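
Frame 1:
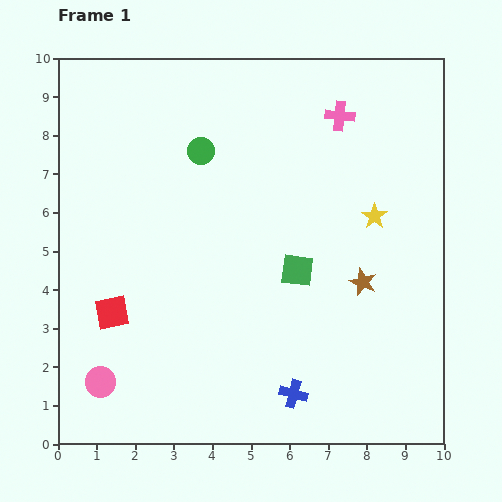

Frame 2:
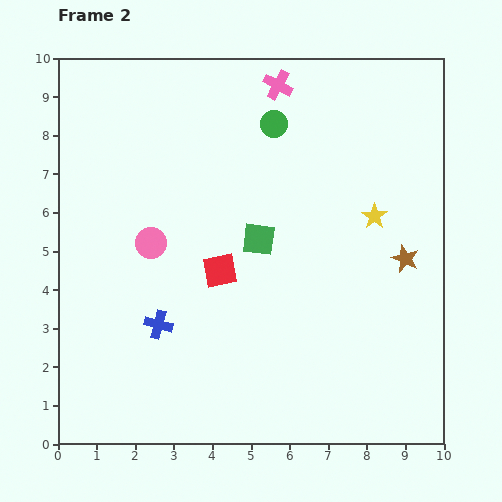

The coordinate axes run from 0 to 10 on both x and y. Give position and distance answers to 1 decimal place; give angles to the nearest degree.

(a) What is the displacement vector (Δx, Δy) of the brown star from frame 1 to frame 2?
(1.1, 0.6)

The brown star was at (7.9, 4.2) in frame 1 and (9.0, 4.8) in frame 2.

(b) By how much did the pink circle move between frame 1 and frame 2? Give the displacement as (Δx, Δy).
(1.3, 3.6)

The pink circle was at (1.1, 1.6) in frame 1 and (2.4, 5.2) in frame 2.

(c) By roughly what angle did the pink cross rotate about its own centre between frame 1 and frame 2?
23° clockwise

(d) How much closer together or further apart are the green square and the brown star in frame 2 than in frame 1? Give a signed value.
+2.1

Distance in frame 1: 1.7. Distance in frame 2: 3.8.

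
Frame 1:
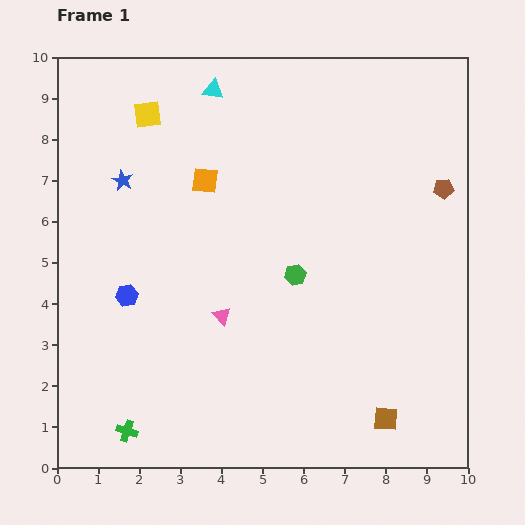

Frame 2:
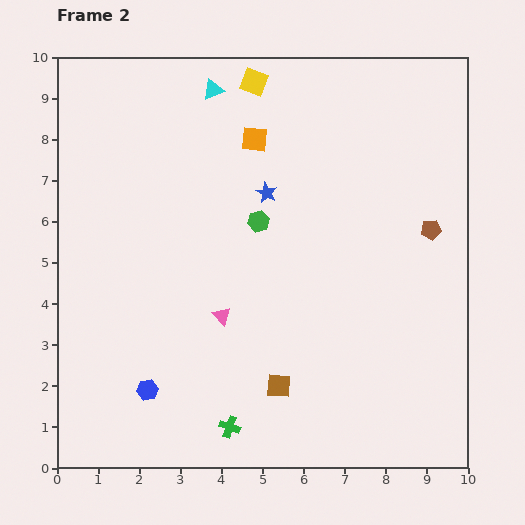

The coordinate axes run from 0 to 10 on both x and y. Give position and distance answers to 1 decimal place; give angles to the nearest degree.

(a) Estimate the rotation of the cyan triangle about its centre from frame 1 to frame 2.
33° counter-clockwise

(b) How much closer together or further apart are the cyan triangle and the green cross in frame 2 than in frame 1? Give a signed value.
-0.4

Distance in frame 1: 8.6. Distance in frame 2: 8.2.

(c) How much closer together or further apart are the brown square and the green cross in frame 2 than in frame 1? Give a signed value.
-4.7

Distance in frame 1: 6.3. Distance in frame 2: 1.6.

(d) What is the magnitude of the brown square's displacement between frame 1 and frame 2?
2.7

The brown square moved from (8.0, 1.2) to (5.4, 2.0), a distance of √(2.6² + 0.8²) ≈ 2.7.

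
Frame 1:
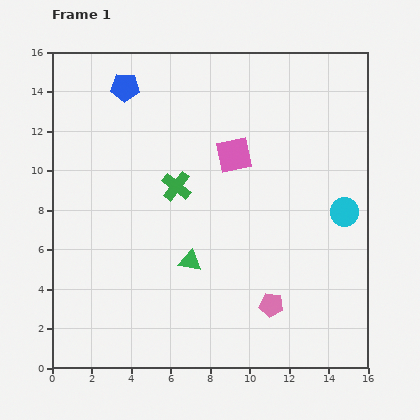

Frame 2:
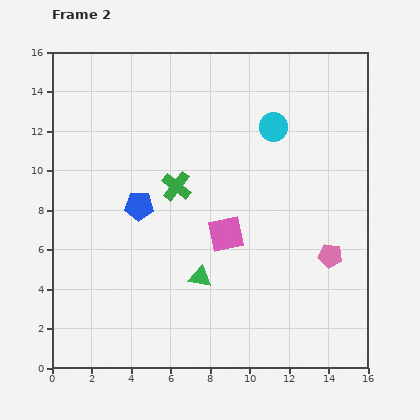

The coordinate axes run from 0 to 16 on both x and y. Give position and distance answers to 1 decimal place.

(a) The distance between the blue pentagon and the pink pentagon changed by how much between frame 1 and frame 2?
-3.3

Distance in frame 1: 13.3. Distance in frame 2: 10.0.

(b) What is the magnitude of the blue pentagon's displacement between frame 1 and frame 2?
6.0

The blue pentagon moved from (3.7, 14.2) to (4.4, 8.2), a distance of √(0.7² + 6.0²) ≈ 6.0.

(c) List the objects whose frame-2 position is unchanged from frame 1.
the green cross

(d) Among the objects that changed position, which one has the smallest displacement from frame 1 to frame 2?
the green triangle

(moved 0.9)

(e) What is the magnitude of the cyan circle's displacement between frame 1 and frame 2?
5.6

The cyan circle moved from (14.8, 7.9) to (11.2, 12.2), a distance of √(3.6² + 4.3²) ≈ 5.6.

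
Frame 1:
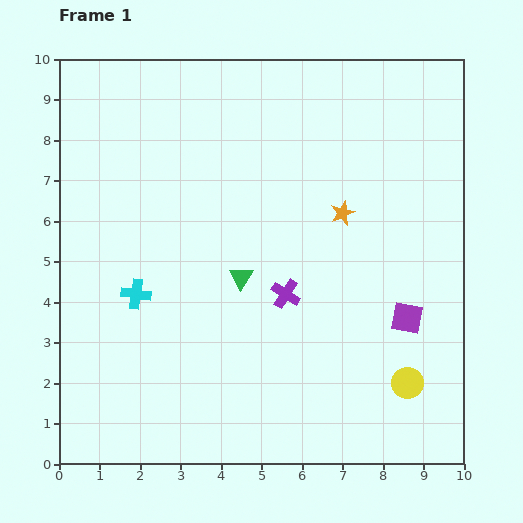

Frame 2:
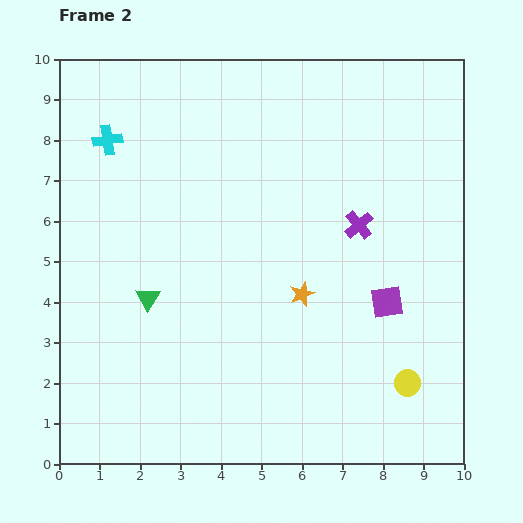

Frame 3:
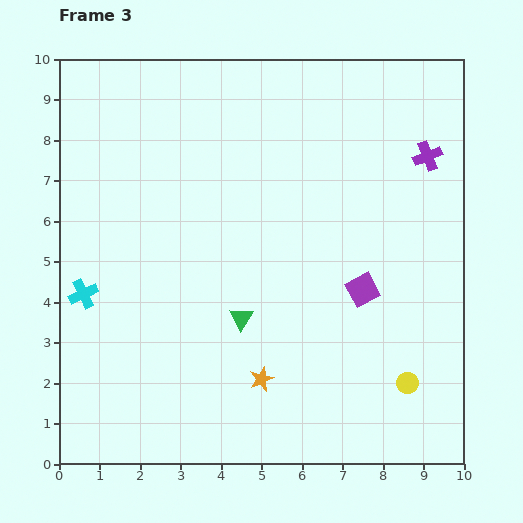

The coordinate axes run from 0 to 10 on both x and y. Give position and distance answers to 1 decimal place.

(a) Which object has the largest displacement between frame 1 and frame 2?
the cyan cross

(moved 3.9; next 2.5)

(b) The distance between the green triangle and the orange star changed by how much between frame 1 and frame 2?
+0.8

Distance in frame 1: 3.0. Distance in frame 2: 3.8.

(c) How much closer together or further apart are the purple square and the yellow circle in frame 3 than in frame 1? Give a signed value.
+0.9

Distance in frame 1: 1.6. Distance in frame 3: 2.5.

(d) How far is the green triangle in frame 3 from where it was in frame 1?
1.0

The green triangle moved from (4.5, 4.6) to (4.5, 3.6), a distance of √(0.0² + 1.0²) ≈ 1.0.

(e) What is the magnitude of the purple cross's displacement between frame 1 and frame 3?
4.9

The purple cross moved from (5.6, 4.2) to (9.1, 7.6), a distance of √(3.5² + 3.4²) ≈ 4.9.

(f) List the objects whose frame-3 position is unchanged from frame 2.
the yellow circle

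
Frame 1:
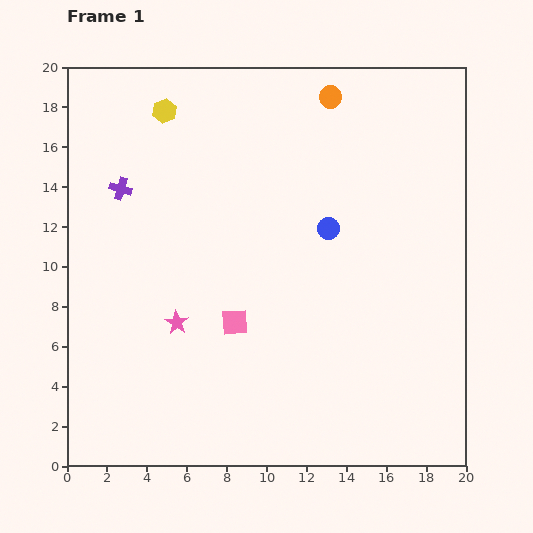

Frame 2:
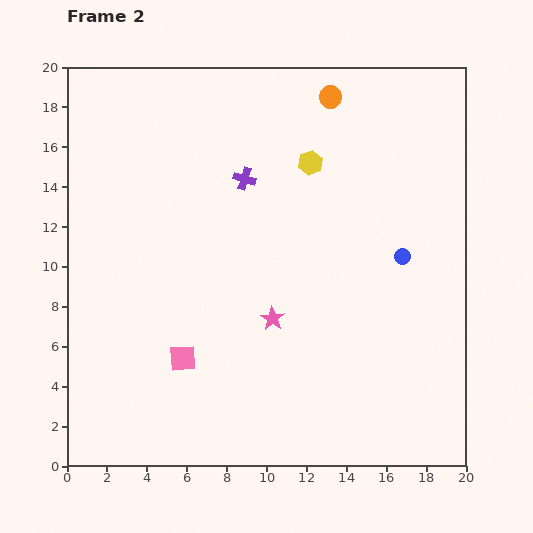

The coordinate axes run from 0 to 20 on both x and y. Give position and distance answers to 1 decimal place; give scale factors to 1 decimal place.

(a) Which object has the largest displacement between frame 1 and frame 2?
the yellow hexagon

(moved 7.7; next 6.2)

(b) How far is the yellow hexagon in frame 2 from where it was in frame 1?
7.7

The yellow hexagon moved from (4.9, 17.8) to (12.2, 15.2), a distance of √(7.3² + 2.6²) ≈ 7.7.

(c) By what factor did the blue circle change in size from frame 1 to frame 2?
0.7×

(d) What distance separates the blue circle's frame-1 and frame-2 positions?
4.0

The blue circle moved from (13.1, 11.9) to (16.8, 10.5), a distance of √(3.7² + 1.4²) ≈ 4.0.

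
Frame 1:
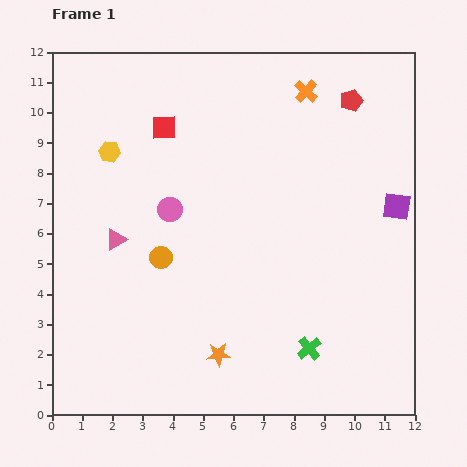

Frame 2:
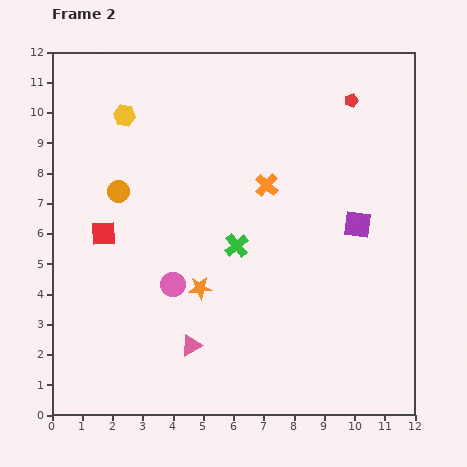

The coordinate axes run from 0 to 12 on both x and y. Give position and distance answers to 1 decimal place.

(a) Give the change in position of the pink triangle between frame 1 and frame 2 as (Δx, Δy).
(2.5, -3.5)

The pink triangle was at (2.1, 5.8) in frame 1 and (4.6, 2.3) in frame 2.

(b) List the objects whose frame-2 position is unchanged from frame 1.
the red pentagon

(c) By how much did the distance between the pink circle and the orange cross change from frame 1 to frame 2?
-1.5

Distance in frame 1: 6.0. Distance in frame 2: 4.5.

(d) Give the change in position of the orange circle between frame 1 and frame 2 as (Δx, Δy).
(-1.4, 2.2)

The orange circle was at (3.6, 5.2) in frame 1 and (2.2, 7.4) in frame 2.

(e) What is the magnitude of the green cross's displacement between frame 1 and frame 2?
4.2

The green cross moved from (8.5, 2.2) to (6.1, 5.6), a distance of √(2.4² + 3.4²) ≈ 4.2.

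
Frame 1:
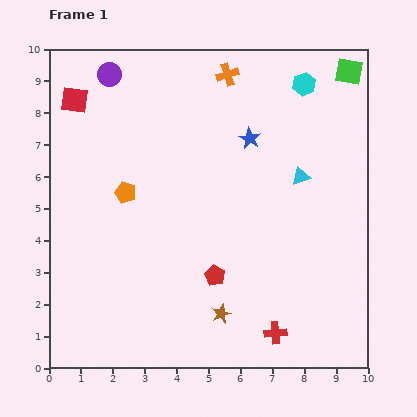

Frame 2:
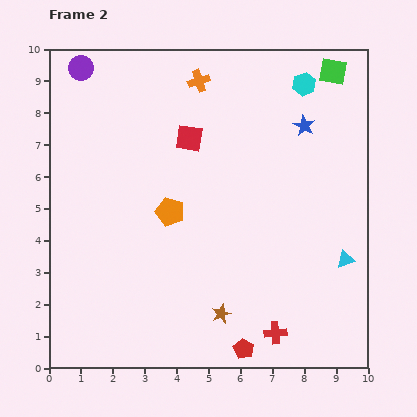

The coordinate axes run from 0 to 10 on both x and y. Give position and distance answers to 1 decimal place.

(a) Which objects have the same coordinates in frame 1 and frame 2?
the red cross, the cyan hexagon, the brown star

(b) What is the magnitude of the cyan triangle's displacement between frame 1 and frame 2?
3.0

The cyan triangle moved from (7.9, 6.0) to (9.3, 3.4), a distance of √(1.4² + 2.6²) ≈ 3.0.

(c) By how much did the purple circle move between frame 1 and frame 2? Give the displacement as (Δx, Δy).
(-0.9, 0.2)

The purple circle was at (1.9, 9.2) in frame 1 and (1.0, 9.4) in frame 2.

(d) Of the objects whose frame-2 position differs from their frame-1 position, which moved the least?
the green square

(moved 0.5)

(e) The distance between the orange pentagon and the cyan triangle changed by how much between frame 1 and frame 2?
+0.2

Distance in frame 1: 5.5. Distance in frame 2: 5.7.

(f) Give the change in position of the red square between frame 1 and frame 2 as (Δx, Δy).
(3.6, -1.2)

The red square was at (0.8, 8.4) in frame 1 and (4.4, 7.2) in frame 2.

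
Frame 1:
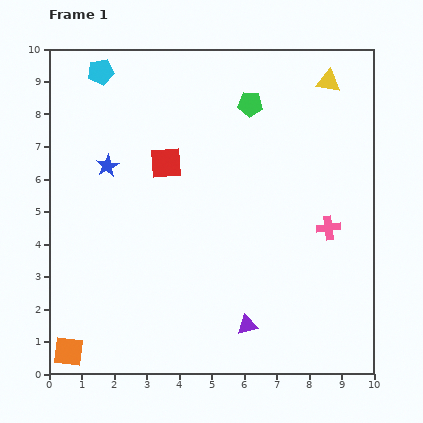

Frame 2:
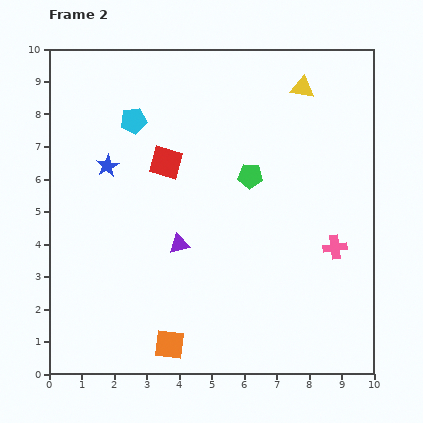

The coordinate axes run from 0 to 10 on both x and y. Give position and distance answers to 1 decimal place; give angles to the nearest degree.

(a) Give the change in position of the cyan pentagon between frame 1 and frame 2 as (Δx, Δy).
(1.0, -1.5)

The cyan pentagon was at (1.6, 9.3) in frame 1 and (2.6, 7.8) in frame 2.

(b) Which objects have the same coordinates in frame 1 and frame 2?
the blue star, the red square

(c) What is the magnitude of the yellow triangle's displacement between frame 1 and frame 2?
0.8

The yellow triangle moved from (8.6, 9.0) to (7.8, 8.8), a distance of √(0.8² + 0.2²) ≈ 0.8.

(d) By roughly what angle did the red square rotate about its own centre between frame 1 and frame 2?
21° clockwise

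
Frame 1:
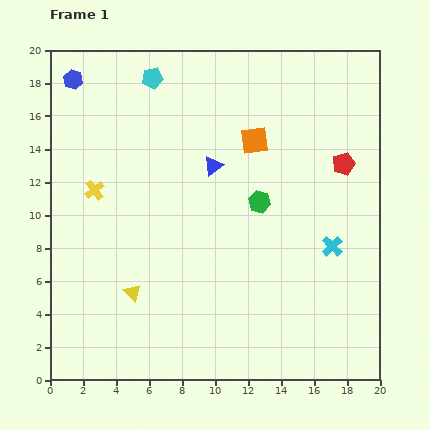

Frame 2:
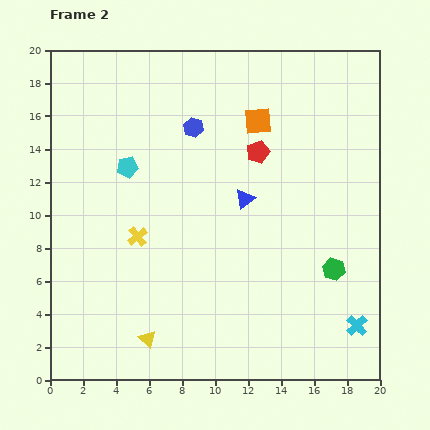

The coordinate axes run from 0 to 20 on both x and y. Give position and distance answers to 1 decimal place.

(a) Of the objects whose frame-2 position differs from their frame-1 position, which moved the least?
the orange square

(moved 1.2)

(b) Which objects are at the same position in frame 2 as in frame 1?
none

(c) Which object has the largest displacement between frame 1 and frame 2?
the blue hexagon

(moved 7.9; next 6.1)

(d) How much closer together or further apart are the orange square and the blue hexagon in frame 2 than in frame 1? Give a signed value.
-7.7

Distance in frame 1: 11.6. Distance in frame 2: 3.9.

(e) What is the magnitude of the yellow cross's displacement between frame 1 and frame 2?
3.8

The yellow cross moved from (2.7, 11.5) to (5.3, 8.7), a distance of √(2.6² + 2.8²) ≈ 3.8.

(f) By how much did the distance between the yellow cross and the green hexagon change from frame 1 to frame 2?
+2.1

Distance in frame 1: 10.0. Distance in frame 2: 12.1.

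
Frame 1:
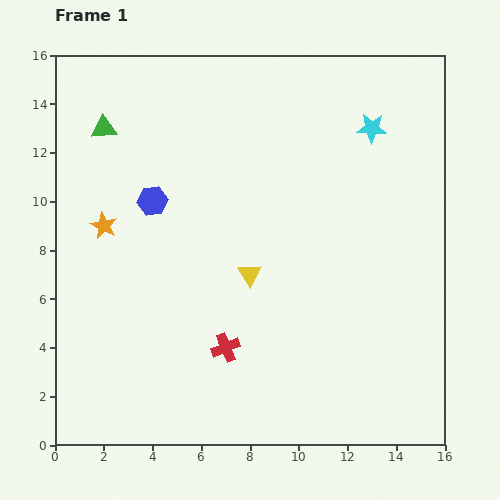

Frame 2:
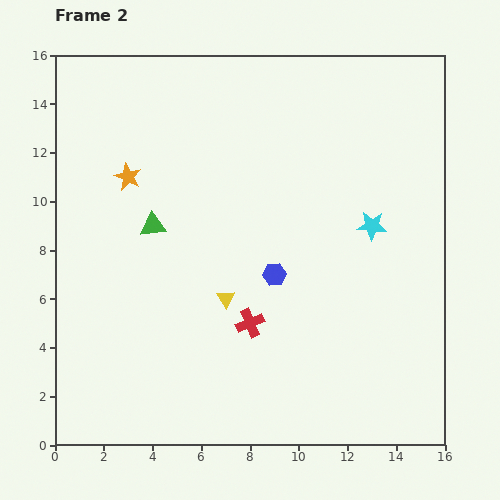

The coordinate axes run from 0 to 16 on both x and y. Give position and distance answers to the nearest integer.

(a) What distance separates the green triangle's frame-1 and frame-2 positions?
4

The green triangle moved from (2, 13) to (4, 9), a distance of √(2² + 4²) ≈ 4.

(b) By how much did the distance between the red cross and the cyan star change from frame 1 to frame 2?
-5

Distance in frame 1: 11. Distance in frame 2: 6.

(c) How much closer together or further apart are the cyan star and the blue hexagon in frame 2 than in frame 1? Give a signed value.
-5

Distance in frame 1: 9. Distance in frame 2: 4.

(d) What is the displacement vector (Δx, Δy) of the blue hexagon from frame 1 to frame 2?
(5, -3)

The blue hexagon was at (4, 10) in frame 1 and (9, 7) in frame 2.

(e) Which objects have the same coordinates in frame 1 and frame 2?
none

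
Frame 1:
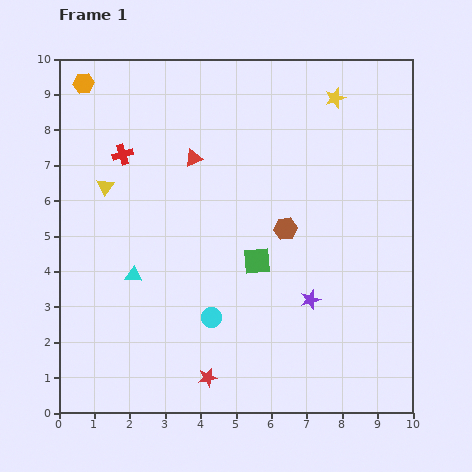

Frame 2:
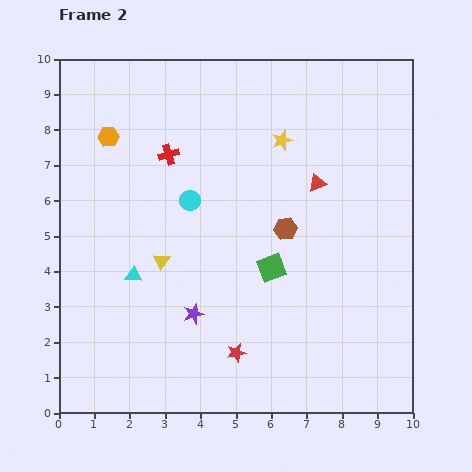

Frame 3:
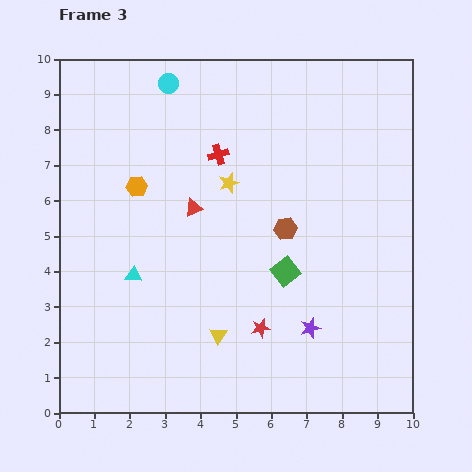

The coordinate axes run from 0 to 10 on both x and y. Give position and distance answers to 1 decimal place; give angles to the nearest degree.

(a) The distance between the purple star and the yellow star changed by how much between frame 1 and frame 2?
-0.2

Distance in frame 1: 5.7. Distance in frame 2: 5.5.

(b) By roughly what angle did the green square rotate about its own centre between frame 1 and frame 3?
32° counter-clockwise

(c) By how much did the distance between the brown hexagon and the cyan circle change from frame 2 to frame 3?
+2.5

Distance in frame 2: 2.8. Distance in frame 3: 5.3.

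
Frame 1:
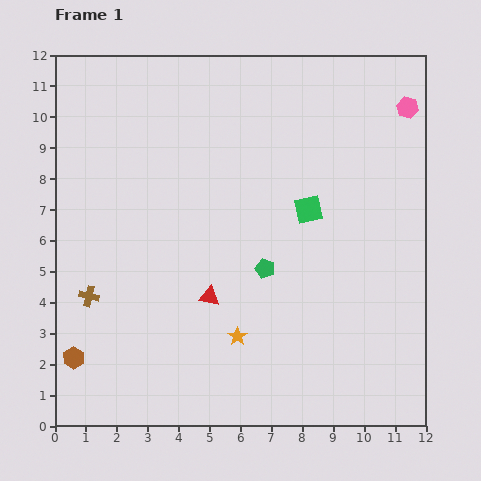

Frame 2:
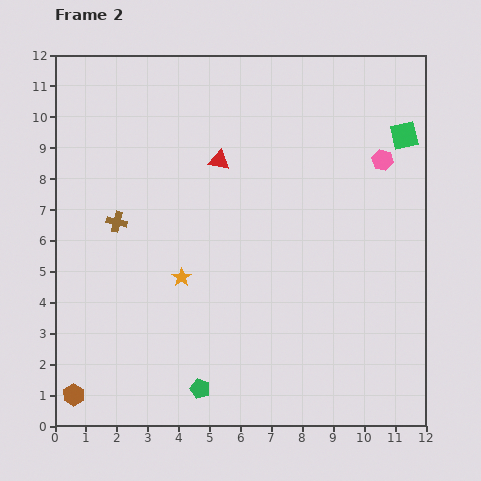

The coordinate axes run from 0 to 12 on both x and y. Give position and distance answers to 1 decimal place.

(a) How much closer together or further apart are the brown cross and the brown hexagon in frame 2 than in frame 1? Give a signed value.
+3.7

Distance in frame 1: 2.1. Distance in frame 2: 5.8.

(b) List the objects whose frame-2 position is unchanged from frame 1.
none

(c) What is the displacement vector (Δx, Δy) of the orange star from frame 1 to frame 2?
(-1.8, 1.9)

The orange star was at (5.9, 2.9) in frame 1 and (4.1, 4.8) in frame 2.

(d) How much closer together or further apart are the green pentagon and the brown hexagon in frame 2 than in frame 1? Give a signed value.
-2.7

Distance in frame 1: 6.8. Distance in frame 2: 4.1.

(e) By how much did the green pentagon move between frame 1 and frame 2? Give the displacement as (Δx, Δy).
(-2.1, -3.9)

The green pentagon was at (6.8, 5.1) in frame 1 and (4.7, 1.2) in frame 2.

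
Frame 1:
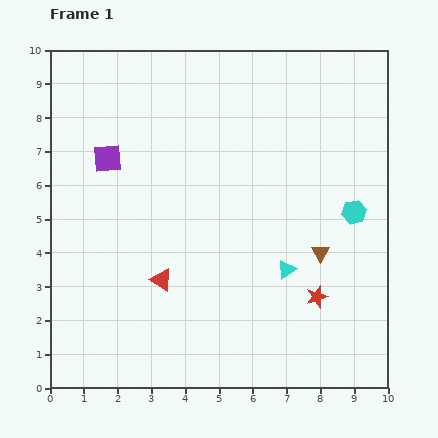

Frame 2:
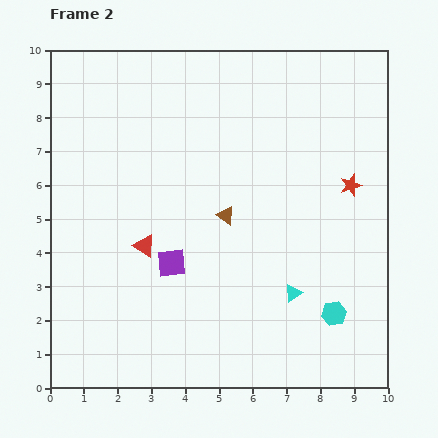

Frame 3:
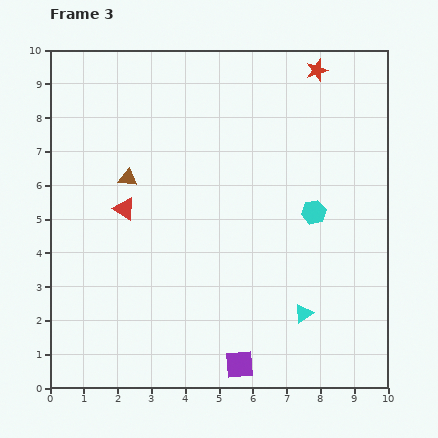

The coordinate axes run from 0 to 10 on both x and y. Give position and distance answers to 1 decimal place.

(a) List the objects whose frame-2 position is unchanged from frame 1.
none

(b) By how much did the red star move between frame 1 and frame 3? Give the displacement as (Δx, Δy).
(0.0, 6.7)

The red star was at (7.9, 2.7) in frame 1 and (7.9, 9.4) in frame 3.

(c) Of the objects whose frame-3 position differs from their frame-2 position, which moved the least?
the cyan triangle

(moved 0.7)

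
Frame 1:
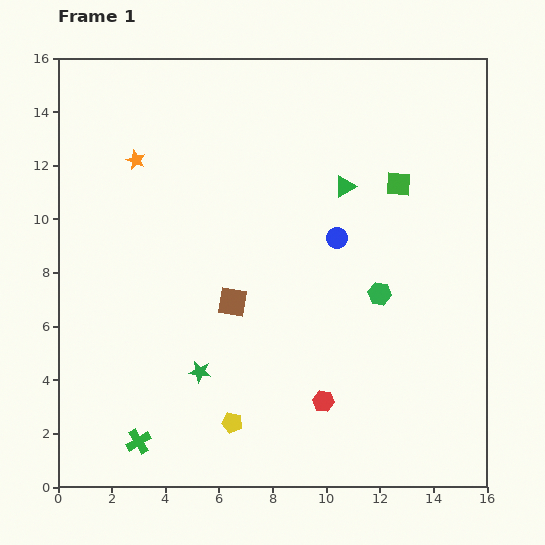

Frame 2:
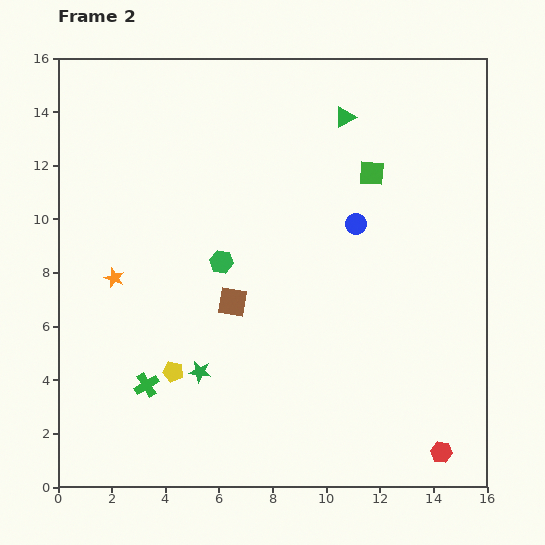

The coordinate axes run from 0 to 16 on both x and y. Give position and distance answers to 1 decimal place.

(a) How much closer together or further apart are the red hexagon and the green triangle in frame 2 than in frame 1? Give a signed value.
+5.0

Distance in frame 1: 8.0. Distance in frame 2: 13.0.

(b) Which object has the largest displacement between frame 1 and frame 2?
the green hexagon

(moved 6.0; next 4.8)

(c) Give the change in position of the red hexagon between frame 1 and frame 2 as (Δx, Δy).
(4.4, -1.9)

The red hexagon was at (9.9, 3.2) in frame 1 and (14.3, 1.3) in frame 2.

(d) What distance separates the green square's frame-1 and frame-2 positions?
1.1

The green square moved from (12.7, 11.3) to (11.7, 11.7), a distance of √(1.0² + 0.4²) ≈ 1.1.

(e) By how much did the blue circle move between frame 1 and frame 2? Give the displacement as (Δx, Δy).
(0.7, 0.5)

The blue circle was at (10.4, 9.3) in frame 1 and (11.1, 9.8) in frame 2.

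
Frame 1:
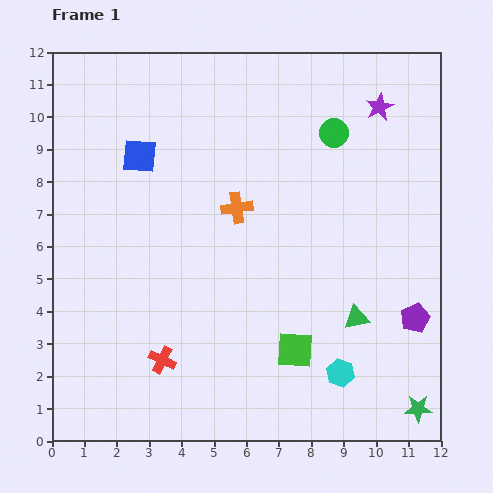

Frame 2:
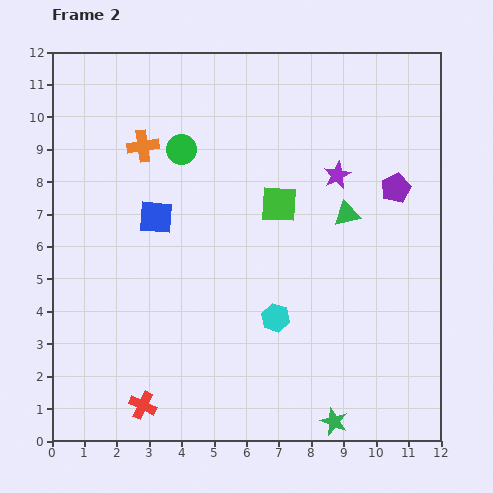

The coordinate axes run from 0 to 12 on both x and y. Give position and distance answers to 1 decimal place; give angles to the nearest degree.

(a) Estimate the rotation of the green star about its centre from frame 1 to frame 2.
23° clockwise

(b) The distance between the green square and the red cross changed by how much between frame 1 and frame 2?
+3.4

Distance in frame 1: 4.1. Distance in frame 2: 7.5.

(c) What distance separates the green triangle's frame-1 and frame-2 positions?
3.2

The green triangle moved from (9.4, 3.8) to (9.1, 7.0), a distance of √(0.3² + 3.2²) ≈ 3.2.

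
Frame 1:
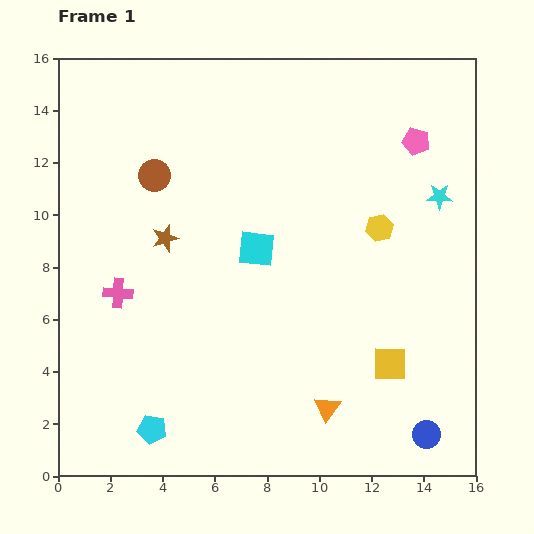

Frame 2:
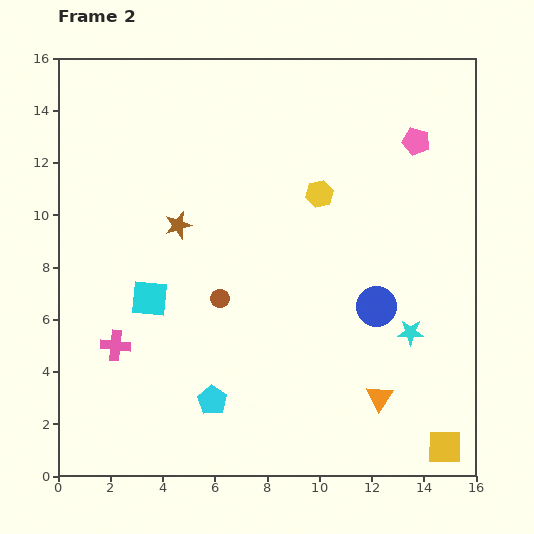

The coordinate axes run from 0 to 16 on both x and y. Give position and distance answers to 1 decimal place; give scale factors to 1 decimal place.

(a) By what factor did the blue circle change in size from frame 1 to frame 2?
1.4×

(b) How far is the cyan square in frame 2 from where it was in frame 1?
4.5

The cyan square moved from (7.6, 8.7) to (3.5, 6.8), a distance of √(4.1² + 1.9²) ≈ 4.5.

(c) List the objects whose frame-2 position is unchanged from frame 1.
the pink pentagon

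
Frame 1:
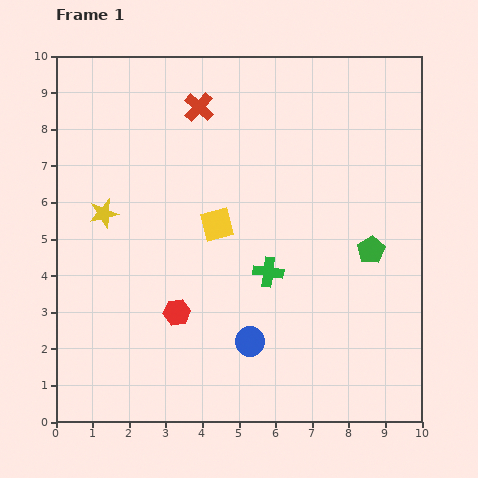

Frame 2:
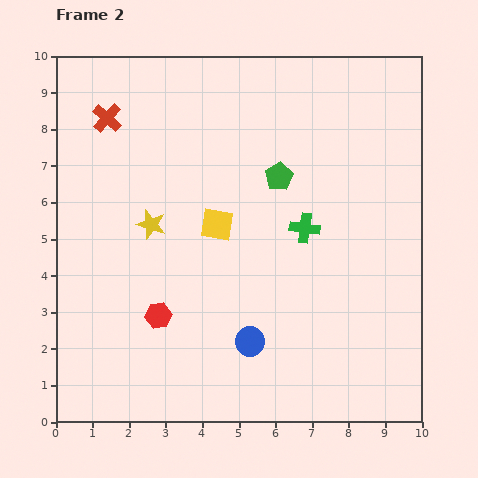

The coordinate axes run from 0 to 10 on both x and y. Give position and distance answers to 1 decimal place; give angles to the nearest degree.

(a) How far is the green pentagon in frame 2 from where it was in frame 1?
3.2

The green pentagon moved from (8.6, 4.7) to (6.1, 6.7), a distance of √(2.5² + 2.0²) ≈ 3.2.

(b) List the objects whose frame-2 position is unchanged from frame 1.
the yellow square, the blue circle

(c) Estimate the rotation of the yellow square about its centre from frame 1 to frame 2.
24° clockwise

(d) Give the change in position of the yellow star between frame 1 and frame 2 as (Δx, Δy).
(1.3, -0.3)

The yellow star was at (1.3, 5.7) in frame 1 and (2.6, 5.4) in frame 2.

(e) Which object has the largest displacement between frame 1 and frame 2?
the green pentagon

(moved 3.2; next 2.5)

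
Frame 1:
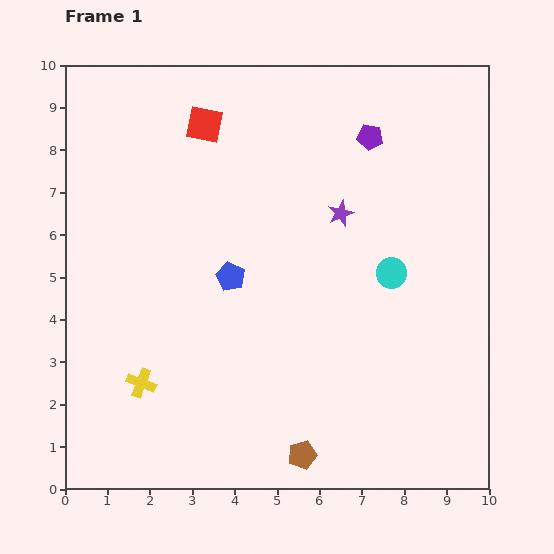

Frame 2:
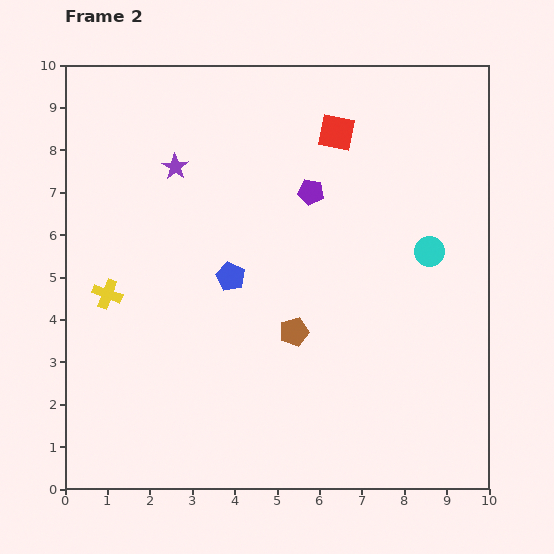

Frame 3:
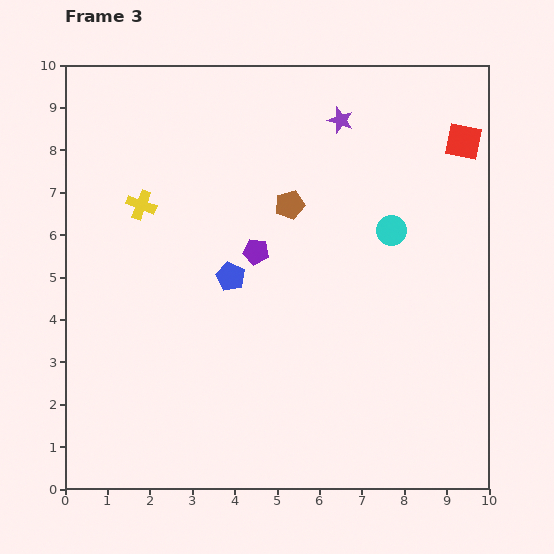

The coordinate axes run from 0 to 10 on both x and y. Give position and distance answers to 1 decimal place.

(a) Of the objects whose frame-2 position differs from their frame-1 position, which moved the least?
the cyan circle

(moved 1.0)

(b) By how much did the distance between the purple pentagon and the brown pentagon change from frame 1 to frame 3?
-6.3

Distance in frame 1: 7.7. Distance in frame 3: 1.4.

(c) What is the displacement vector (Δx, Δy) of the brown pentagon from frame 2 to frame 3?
(-0.1, 3.0)

The brown pentagon was at (5.4, 3.7) in frame 2 and (5.3, 6.7) in frame 3.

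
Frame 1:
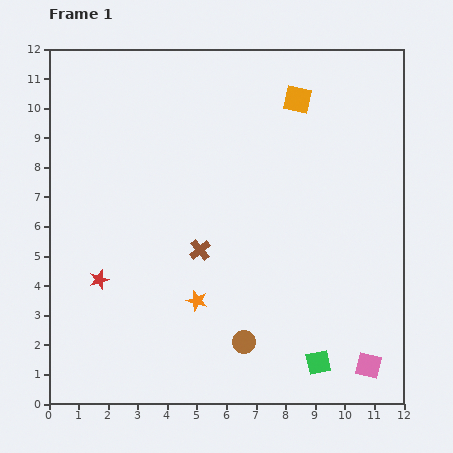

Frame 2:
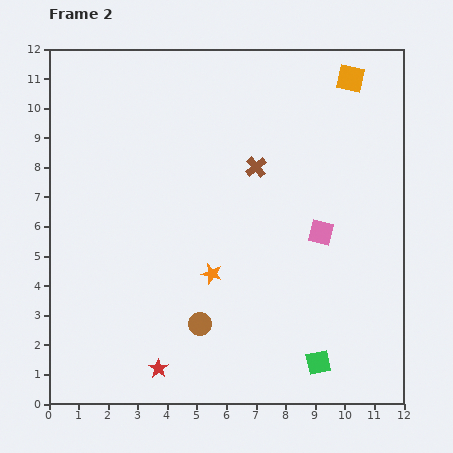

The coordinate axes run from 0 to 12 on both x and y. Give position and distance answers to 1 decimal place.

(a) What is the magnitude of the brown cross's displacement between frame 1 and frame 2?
3.4

The brown cross moved from (5.1, 5.2) to (7.0, 8.0), a distance of √(1.9² + 2.8²) ≈ 3.4.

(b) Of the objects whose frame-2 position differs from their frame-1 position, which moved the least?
the orange star

(moved 1.0)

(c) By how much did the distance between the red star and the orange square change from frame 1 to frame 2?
+2.7

Distance in frame 1: 9.1. Distance in frame 2: 11.8.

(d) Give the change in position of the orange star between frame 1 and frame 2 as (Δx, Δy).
(0.5, 0.9)

The orange star was at (5.0, 3.5) in frame 1 and (5.5, 4.4) in frame 2.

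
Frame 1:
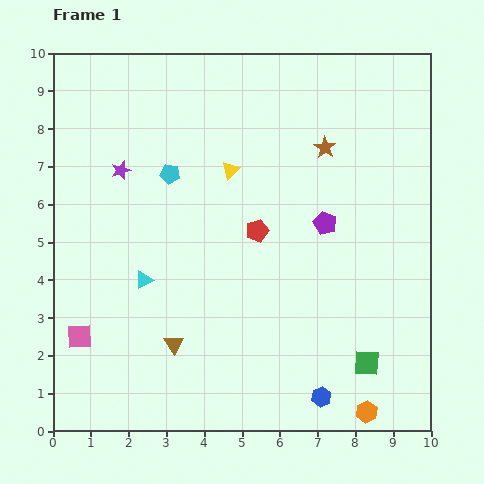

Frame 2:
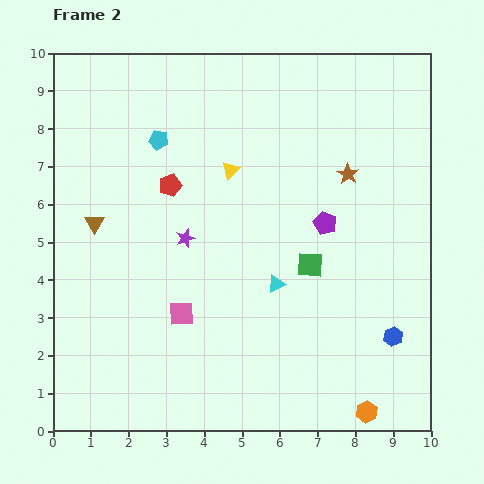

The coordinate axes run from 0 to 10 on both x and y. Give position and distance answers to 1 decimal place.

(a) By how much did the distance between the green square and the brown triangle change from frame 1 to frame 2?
+0.7

Distance in frame 1: 5.1. Distance in frame 2: 5.8.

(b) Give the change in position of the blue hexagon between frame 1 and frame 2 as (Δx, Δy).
(1.9, 1.6)

The blue hexagon was at (7.1, 0.9) in frame 1 and (9.0, 2.5) in frame 2.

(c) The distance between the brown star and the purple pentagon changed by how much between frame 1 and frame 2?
-0.6

Distance in frame 1: 2.0. Distance in frame 2: 1.4.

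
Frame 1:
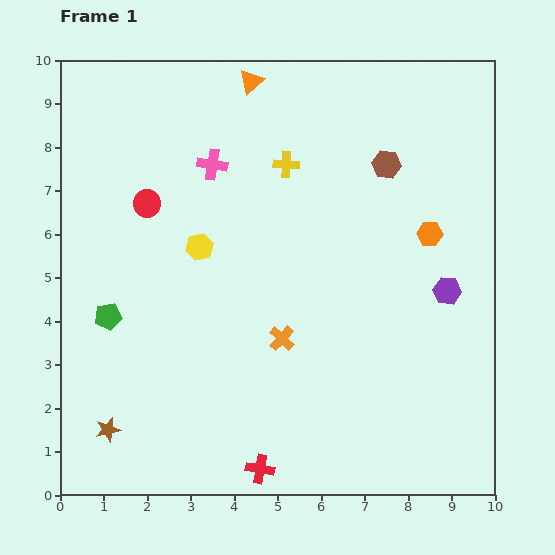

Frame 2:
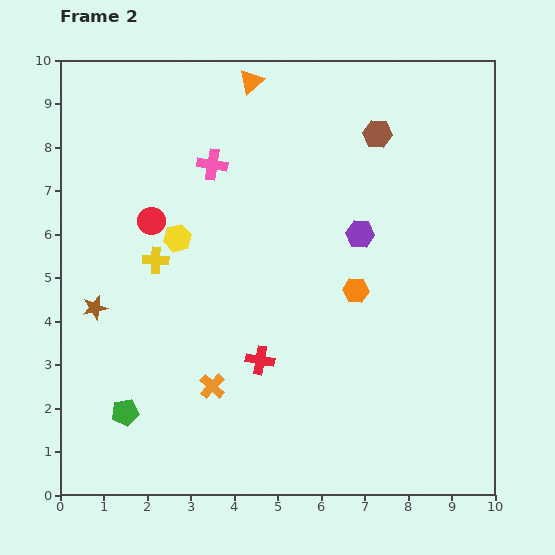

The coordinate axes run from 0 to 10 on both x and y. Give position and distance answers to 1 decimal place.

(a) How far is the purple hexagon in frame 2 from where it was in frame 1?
2.4

The purple hexagon moved from (8.9, 4.7) to (6.9, 6.0), a distance of √(2.0² + 1.3²) ≈ 2.4.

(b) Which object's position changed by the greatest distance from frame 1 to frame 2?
the yellow cross

(moved 3.7; next 2.8)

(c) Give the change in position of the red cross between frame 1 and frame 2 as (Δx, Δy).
(0.0, 2.5)

The red cross was at (4.6, 0.6) in frame 1 and (4.6, 3.1) in frame 2.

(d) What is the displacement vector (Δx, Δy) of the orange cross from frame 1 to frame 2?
(-1.6, -1.1)

The orange cross was at (5.1, 3.6) in frame 1 and (3.5, 2.5) in frame 2.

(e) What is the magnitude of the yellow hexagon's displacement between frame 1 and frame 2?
0.5

The yellow hexagon moved from (3.2, 5.7) to (2.7, 5.9), a distance of √(0.5² + 0.2²) ≈ 0.5.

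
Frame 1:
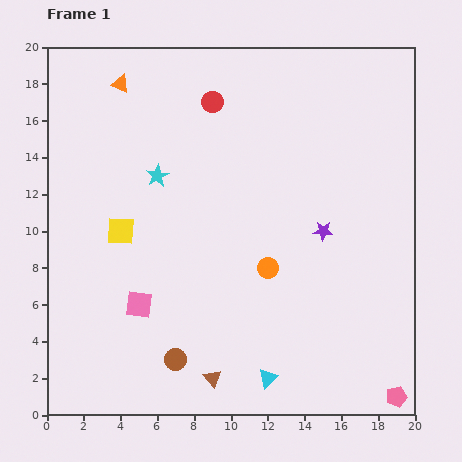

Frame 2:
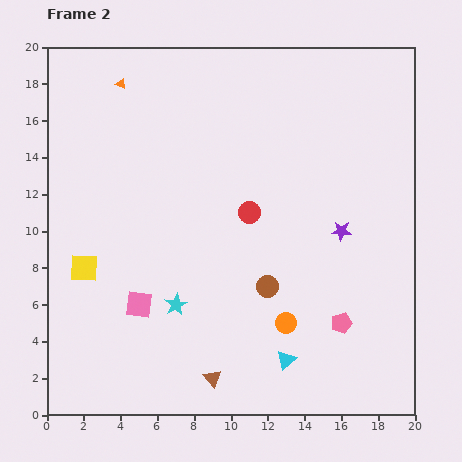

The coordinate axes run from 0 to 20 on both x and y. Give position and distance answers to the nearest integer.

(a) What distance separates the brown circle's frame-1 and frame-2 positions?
6

The brown circle moved from (7, 3) to (12, 7), a distance of √(5² + 4²) ≈ 6.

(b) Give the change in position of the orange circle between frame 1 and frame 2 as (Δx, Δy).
(1, -3)

The orange circle was at (12, 8) in frame 1 and (13, 5) in frame 2.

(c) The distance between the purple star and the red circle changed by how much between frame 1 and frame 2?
-4

Distance in frame 1: 9. Distance in frame 2: 5.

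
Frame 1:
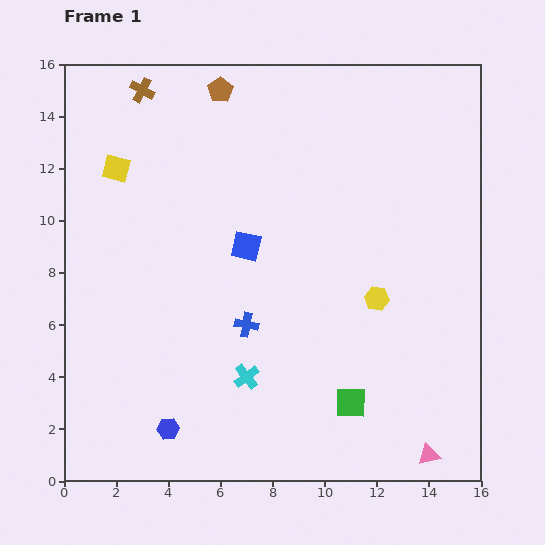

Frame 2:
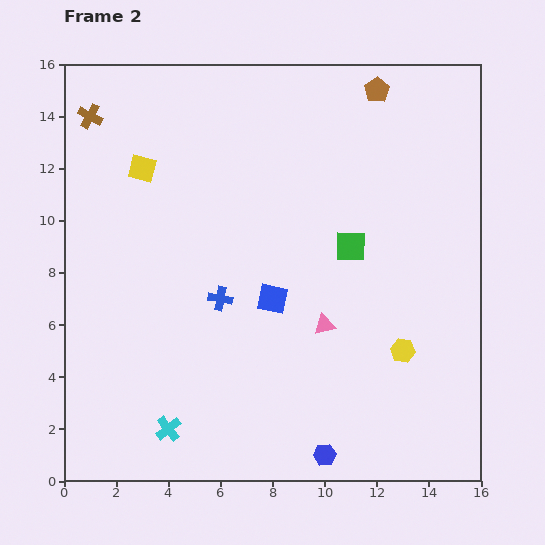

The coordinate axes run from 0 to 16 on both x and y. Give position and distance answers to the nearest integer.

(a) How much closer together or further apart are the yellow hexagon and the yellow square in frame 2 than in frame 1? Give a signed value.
+1

Distance in frame 1: 11. Distance in frame 2: 12.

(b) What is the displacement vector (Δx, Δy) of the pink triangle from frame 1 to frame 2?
(-4, 5)

The pink triangle was at (14, 1) in frame 1 and (10, 6) in frame 2.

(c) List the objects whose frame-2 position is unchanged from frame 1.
none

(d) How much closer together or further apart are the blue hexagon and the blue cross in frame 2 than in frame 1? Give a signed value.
+2

Distance in frame 1: 5. Distance in frame 2: 7.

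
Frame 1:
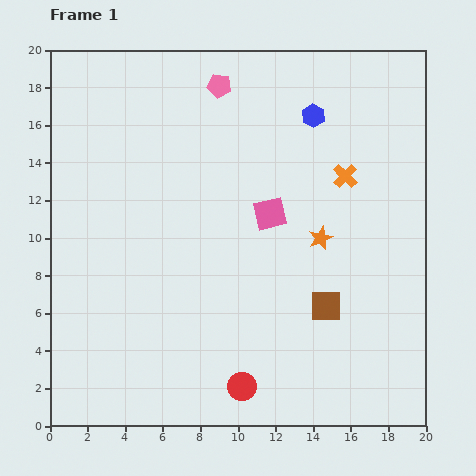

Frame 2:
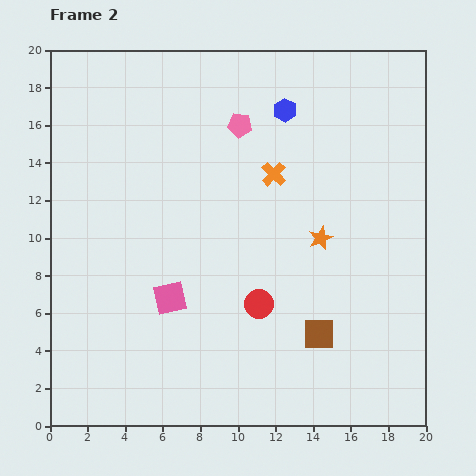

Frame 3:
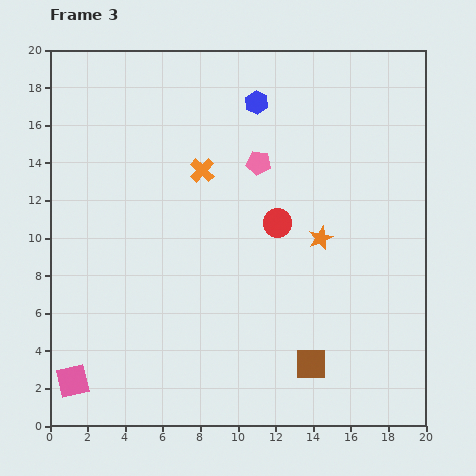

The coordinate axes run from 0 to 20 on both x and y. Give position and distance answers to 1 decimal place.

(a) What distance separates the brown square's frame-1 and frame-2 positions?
1.6

The brown square moved from (14.7, 6.4) to (14.3, 4.9), a distance of √(0.4² + 1.5²) ≈ 1.6.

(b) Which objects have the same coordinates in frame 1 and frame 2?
the orange star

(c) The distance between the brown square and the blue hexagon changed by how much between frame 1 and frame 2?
+1.9

Distance in frame 1: 10.1. Distance in frame 2: 12.0.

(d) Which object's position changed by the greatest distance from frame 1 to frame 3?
the pink square

(moved 13.8; next 8.9)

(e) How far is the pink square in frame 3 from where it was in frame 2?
6.8

The pink square moved from (6.4, 6.8) to (1.2, 2.4), a distance of √(5.2² + 4.4²) ≈ 6.8.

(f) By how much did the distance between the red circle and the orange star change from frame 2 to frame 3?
-2.4

Distance in frame 2: 4.8. Distance in frame 3: 2.4.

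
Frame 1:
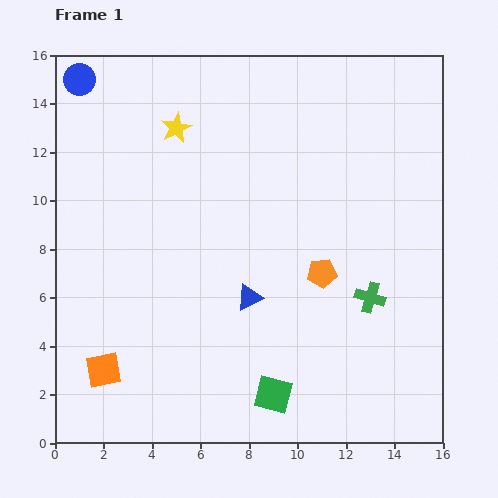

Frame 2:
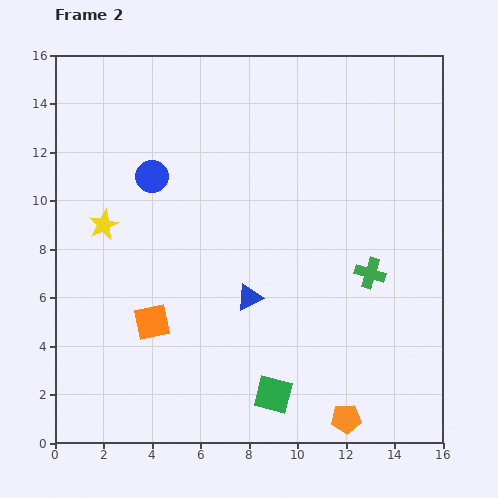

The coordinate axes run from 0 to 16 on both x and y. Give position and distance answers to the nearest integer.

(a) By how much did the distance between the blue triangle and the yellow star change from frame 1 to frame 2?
-1

Distance in frame 1: 8. Distance in frame 2: 7.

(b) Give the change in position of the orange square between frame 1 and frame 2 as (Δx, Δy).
(2, 2)

The orange square was at (2, 3) in frame 1 and (4, 5) in frame 2.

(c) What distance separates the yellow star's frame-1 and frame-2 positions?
5

The yellow star moved from (5, 13) to (2, 9), a distance of √(3² + 4²) ≈ 5.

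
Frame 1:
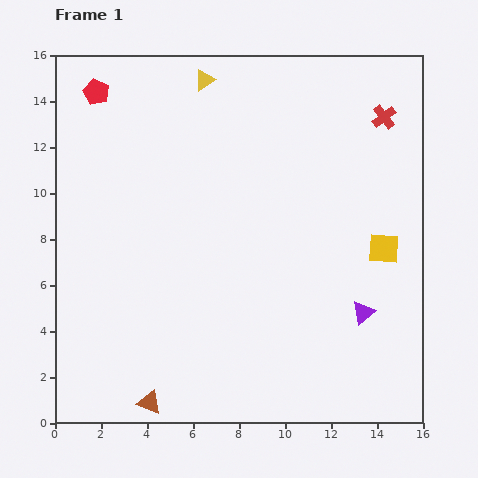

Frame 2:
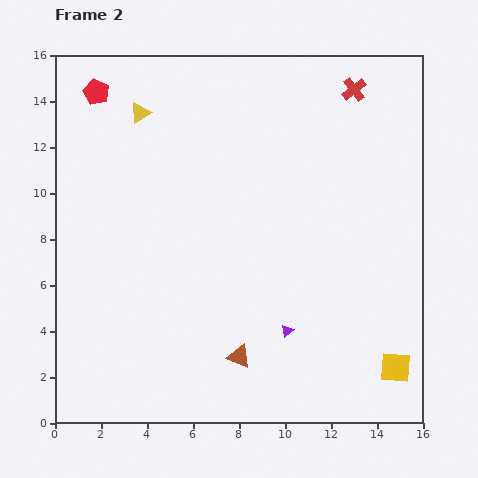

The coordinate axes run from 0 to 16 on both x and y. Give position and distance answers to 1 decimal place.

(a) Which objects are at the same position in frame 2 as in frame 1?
the red pentagon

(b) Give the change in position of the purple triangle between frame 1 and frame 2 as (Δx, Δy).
(-3.3, -0.8)

The purple triangle was at (13.4, 4.8) in frame 1 and (10.1, 4.0) in frame 2.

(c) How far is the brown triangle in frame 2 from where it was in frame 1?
4.4

The brown triangle moved from (4.1, 0.9) to (8.0, 2.9), a distance of √(3.9² + 2.0²) ≈ 4.4.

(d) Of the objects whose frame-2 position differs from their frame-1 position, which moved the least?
the red cross

(moved 1.8)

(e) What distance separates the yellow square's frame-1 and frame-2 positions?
5.2

The yellow square moved from (14.3, 7.6) to (14.8, 2.4), a distance of √(0.5² + 5.2²) ≈ 5.2.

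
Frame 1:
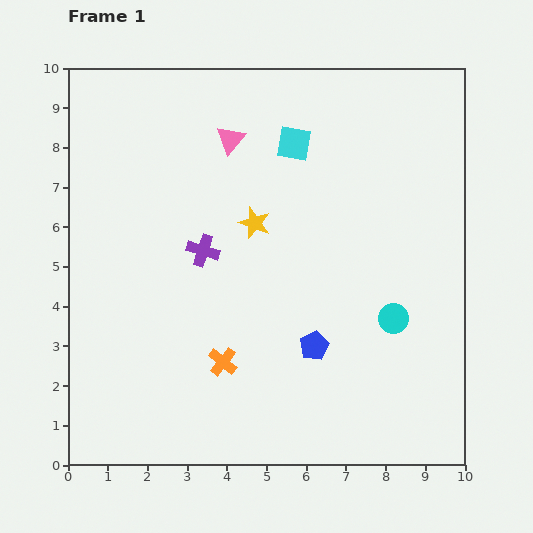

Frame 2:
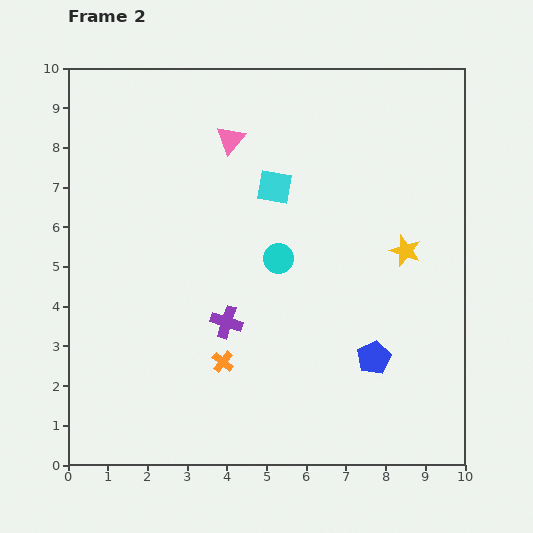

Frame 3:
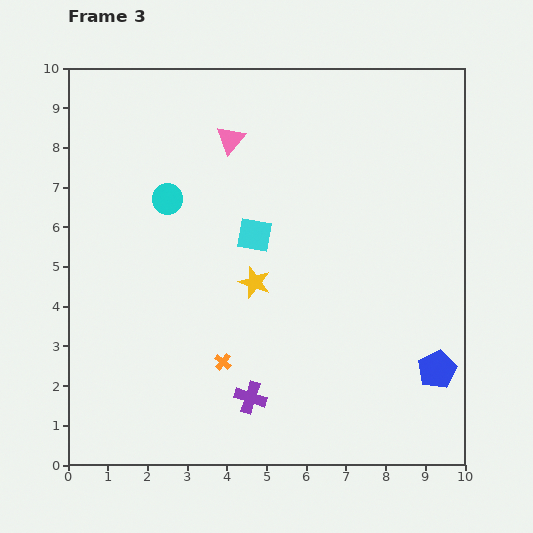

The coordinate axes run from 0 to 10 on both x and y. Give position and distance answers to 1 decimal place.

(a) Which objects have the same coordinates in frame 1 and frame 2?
the orange cross, the pink triangle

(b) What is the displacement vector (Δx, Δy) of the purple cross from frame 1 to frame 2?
(0.6, -1.8)

The purple cross was at (3.4, 5.4) in frame 1 and (4.0, 3.6) in frame 2.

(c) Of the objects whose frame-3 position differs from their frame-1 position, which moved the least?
the yellow star

(moved 1.5)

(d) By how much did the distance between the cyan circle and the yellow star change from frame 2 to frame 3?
-0.2

Distance in frame 2: 3.2. Distance in frame 3: 3.0.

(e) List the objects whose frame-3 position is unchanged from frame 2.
the orange cross, the pink triangle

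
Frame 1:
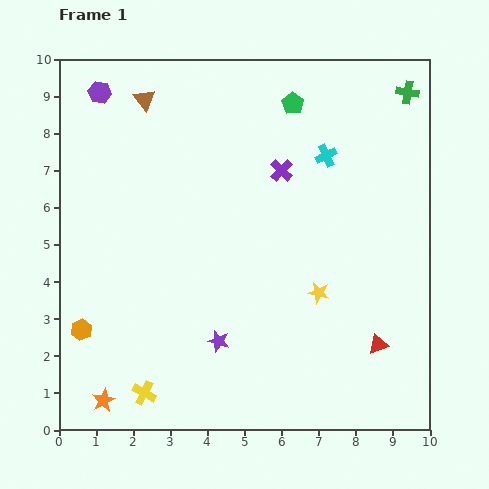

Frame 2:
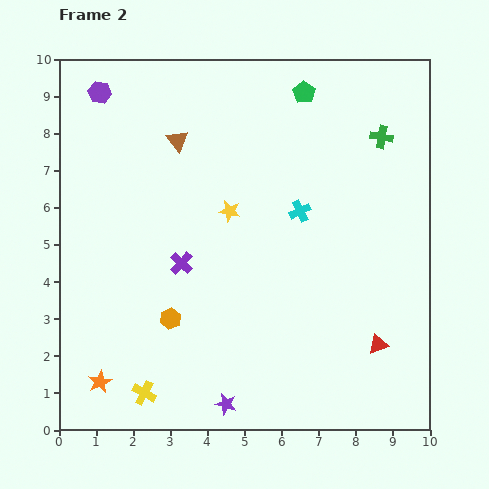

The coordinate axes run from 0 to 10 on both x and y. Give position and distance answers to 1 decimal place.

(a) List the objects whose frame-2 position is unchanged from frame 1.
the purple hexagon, the yellow cross, the red triangle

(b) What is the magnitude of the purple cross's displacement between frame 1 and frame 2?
3.7

The purple cross moved from (6.0, 7.0) to (3.3, 4.5), a distance of √(2.7² + 2.5²) ≈ 3.7.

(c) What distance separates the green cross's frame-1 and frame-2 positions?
1.4

The green cross moved from (9.4, 9.1) to (8.7, 7.9), a distance of √(0.7² + 1.2²) ≈ 1.4.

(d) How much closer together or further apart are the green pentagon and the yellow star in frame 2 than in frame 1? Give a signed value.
-1.3

Distance in frame 1: 5.1. Distance in frame 2: 3.8.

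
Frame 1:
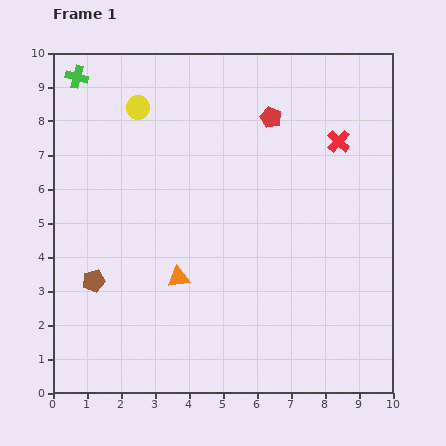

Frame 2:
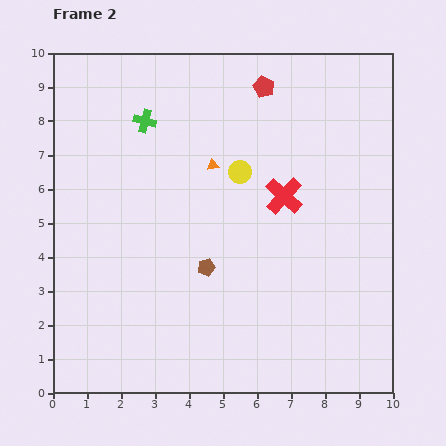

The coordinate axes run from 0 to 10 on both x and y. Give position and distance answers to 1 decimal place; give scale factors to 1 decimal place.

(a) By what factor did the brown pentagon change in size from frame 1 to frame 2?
0.8×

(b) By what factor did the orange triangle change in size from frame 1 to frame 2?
0.6×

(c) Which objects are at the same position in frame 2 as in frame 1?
none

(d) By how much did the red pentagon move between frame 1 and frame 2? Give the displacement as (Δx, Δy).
(-0.2, 0.9)

The red pentagon was at (6.4, 8.1) in frame 1 and (6.2, 9.0) in frame 2.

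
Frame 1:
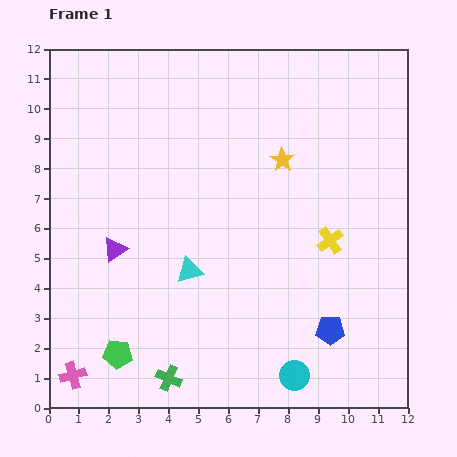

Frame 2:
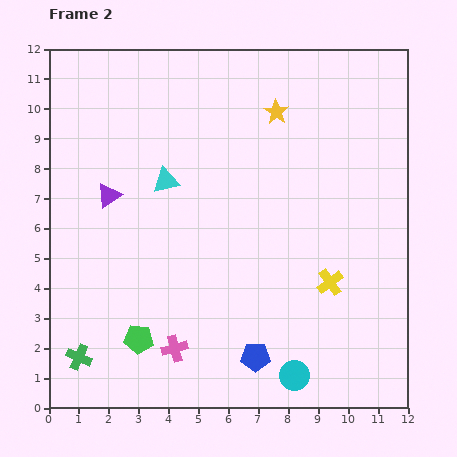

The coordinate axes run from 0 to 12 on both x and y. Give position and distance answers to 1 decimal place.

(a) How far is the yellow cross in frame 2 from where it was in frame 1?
1.4

The yellow cross moved from (9.4, 5.6) to (9.4, 4.2), a distance of √(0.0² + 1.4²) ≈ 1.4.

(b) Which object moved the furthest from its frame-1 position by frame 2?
the pink cross

(moved 3.5; next 3.1)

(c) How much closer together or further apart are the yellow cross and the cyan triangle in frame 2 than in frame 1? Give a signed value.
+1.7

Distance in frame 1: 4.8. Distance in frame 2: 6.5.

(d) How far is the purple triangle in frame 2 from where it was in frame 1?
1.8

The purple triangle moved from (2.2, 5.3) to (2.0, 7.1), a distance of √(0.2² + 1.8²) ≈ 1.8.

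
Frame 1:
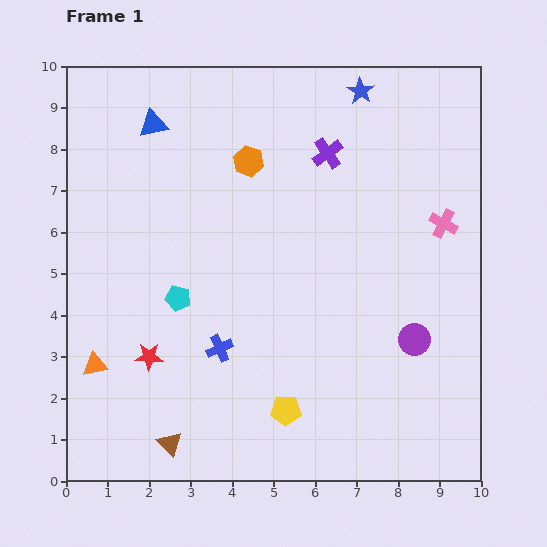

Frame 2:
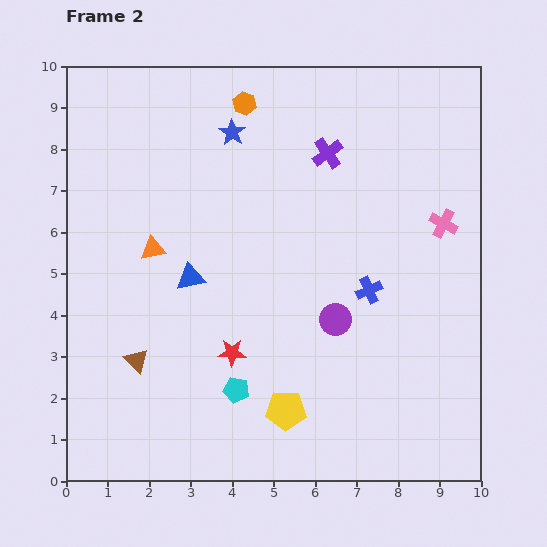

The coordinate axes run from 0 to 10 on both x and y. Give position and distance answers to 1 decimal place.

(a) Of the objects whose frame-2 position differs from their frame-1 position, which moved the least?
the orange hexagon

(moved 1.4)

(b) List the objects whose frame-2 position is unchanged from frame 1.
the purple cross, the pink cross, the yellow pentagon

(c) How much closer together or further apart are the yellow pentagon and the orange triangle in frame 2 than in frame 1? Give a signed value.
+0.3

Distance in frame 1: 4.7. Distance in frame 2: 5.0.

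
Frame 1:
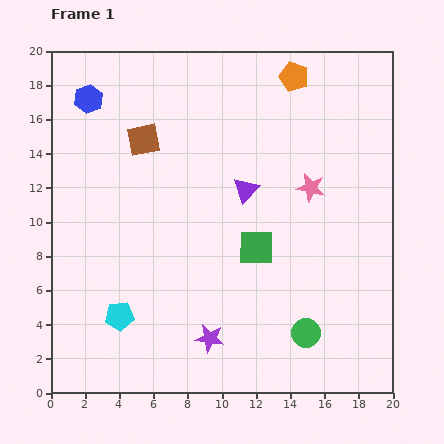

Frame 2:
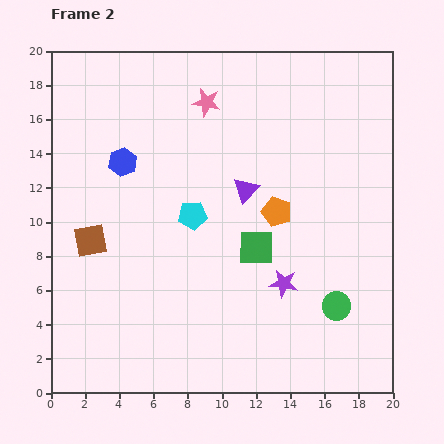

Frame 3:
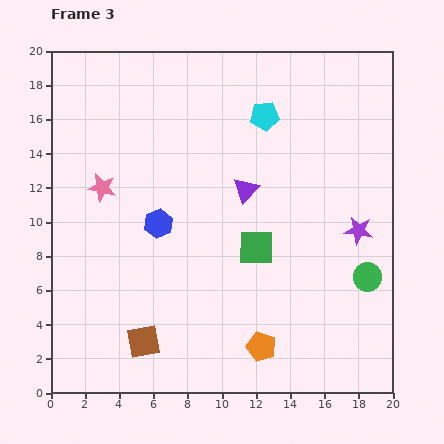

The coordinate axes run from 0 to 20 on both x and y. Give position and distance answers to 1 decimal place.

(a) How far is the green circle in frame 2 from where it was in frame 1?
2.4

The green circle moved from (14.9, 3.5) to (16.7, 5.1), a distance of √(1.8² + 1.6²) ≈ 2.4.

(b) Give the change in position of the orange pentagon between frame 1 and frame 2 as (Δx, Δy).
(-1.0, -7.9)

The orange pentagon was at (14.2, 18.5) in frame 1 and (13.2, 10.6) in frame 2.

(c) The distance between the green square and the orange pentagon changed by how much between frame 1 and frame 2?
-7.8

Distance in frame 1: 10.2. Distance in frame 2: 2.4.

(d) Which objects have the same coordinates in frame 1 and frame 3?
the green square, the purple triangle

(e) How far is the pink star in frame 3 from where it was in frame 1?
12.2

The pink star moved from (15.2, 12.0) to (3.0, 12.0), a distance of √(12.2² + 0.0²) ≈ 12.2.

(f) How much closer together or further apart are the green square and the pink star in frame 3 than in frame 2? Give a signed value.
+0.7

Distance in frame 2: 9.0. Distance in frame 3: 9.7.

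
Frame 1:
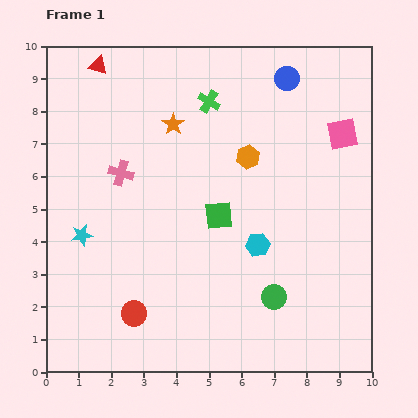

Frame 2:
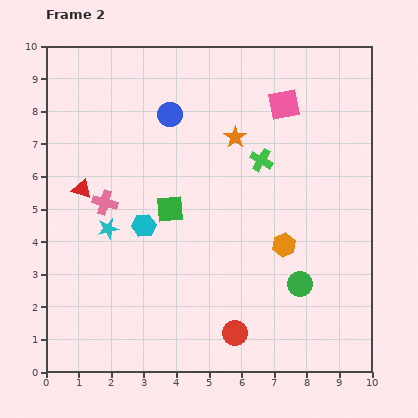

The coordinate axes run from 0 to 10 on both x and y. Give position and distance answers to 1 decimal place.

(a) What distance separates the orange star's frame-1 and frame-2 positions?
1.9

The orange star moved from (3.9, 7.6) to (5.8, 7.2), a distance of √(1.9² + 0.4²) ≈ 1.9.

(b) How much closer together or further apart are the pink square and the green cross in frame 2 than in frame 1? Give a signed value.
-2.4

Distance in frame 1: 4.2. Distance in frame 2: 1.8.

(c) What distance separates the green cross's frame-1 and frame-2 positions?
2.4

The green cross moved from (5.0, 8.3) to (6.6, 6.5), a distance of √(1.6² + 1.8²) ≈ 2.4.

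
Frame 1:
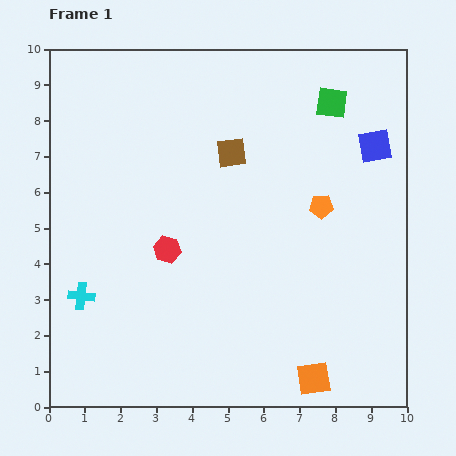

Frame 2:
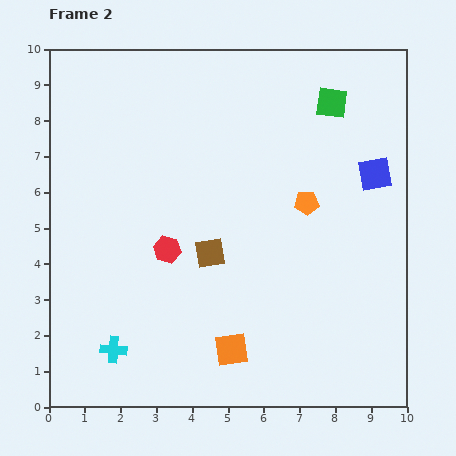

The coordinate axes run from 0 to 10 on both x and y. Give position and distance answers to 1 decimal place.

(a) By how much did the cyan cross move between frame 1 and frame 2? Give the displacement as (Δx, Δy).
(0.9, -1.5)

The cyan cross was at (0.9, 3.1) in frame 1 and (1.8, 1.6) in frame 2.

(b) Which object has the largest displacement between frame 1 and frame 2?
the brown square

(moved 2.9; next 2.4)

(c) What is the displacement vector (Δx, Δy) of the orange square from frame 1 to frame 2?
(-2.3, 0.8)

The orange square was at (7.4, 0.8) in frame 1 and (5.1, 1.6) in frame 2.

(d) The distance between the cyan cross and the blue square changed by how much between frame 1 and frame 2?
-0.4

Distance in frame 1: 9.2. Distance in frame 2: 8.8.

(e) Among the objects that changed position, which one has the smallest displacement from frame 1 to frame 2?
the orange pentagon

(moved 0.4)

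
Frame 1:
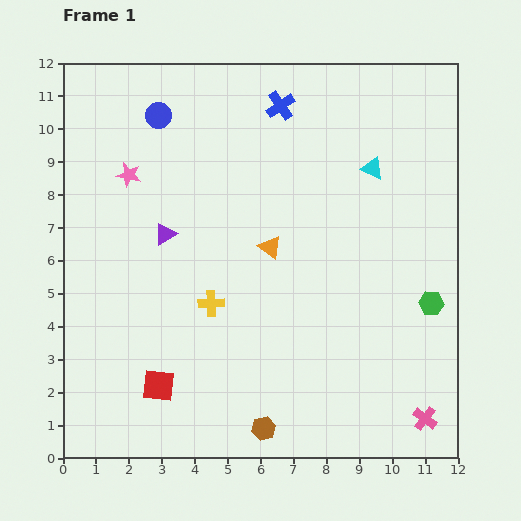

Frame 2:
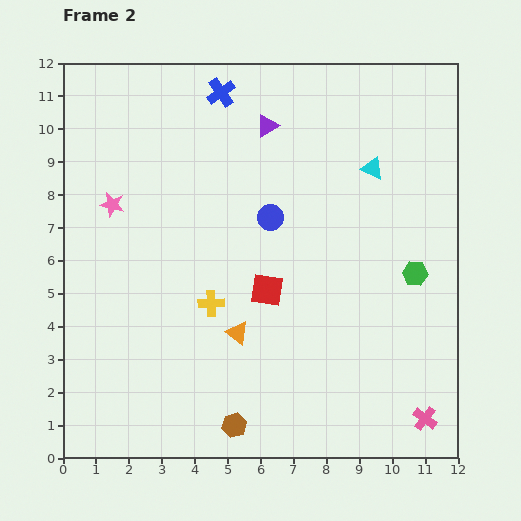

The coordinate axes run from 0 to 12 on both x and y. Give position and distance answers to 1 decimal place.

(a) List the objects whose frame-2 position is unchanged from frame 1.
the pink cross, the cyan triangle, the yellow cross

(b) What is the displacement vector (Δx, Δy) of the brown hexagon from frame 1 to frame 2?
(-0.9, 0.1)

The brown hexagon was at (6.1, 0.9) in frame 1 and (5.2, 1.0) in frame 2.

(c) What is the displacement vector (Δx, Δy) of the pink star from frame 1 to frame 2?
(-0.5, -0.9)

The pink star was at (2.0, 8.6) in frame 1 and (1.5, 7.7) in frame 2.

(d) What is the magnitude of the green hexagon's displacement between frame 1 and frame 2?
1.0

The green hexagon moved from (11.2, 4.7) to (10.7, 5.6), a distance of √(0.5² + 0.9²) ≈ 1.0.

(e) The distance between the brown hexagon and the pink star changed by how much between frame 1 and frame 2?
-1.0

Distance in frame 1: 8.7. Distance in frame 2: 7.7.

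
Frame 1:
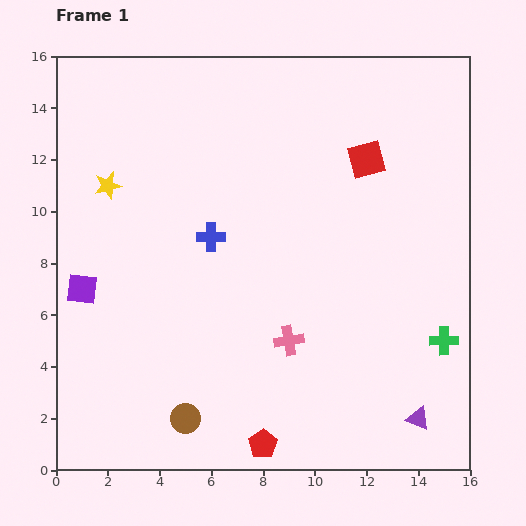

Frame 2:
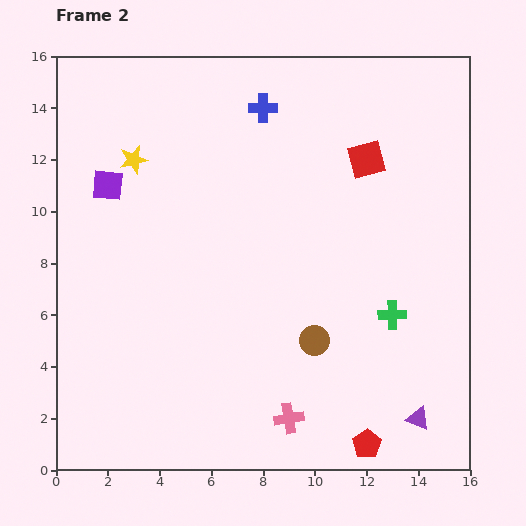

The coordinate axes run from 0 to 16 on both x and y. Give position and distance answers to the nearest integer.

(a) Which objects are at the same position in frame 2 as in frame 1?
the red square, the purple triangle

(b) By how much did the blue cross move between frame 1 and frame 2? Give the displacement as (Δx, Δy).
(2, 5)

The blue cross was at (6, 9) in frame 1 and (8, 14) in frame 2.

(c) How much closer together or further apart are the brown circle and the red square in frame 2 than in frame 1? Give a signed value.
-5

Distance in frame 1: 12. Distance in frame 2: 7.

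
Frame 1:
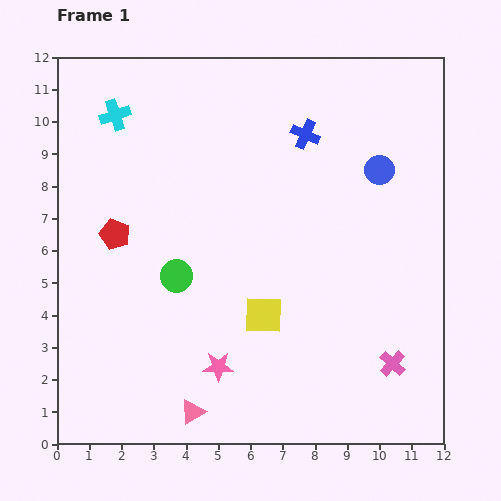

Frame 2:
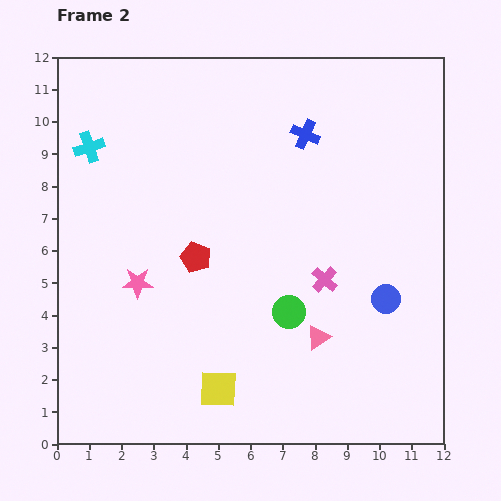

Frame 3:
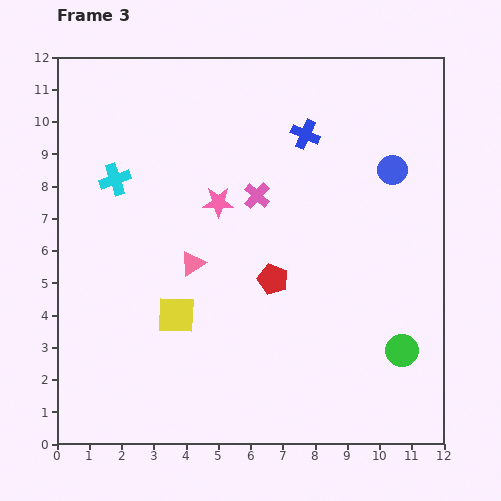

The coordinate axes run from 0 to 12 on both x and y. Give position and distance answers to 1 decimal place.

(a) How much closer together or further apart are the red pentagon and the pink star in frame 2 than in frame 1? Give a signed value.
-3.2

Distance in frame 1: 5.2. Distance in frame 2: 2.0.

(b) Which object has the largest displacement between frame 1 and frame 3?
the green circle

(moved 7.4; next 6.7)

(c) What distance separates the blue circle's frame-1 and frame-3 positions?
0.4

The blue circle moved from (10.0, 8.5) to (10.4, 8.5), a distance of √(0.4² + 0.0²) ≈ 0.4.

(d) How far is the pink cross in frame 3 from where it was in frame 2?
3.3

The pink cross moved from (8.3, 5.1) to (6.2, 7.7), a distance of √(2.1² + 2.6²) ≈ 3.3.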